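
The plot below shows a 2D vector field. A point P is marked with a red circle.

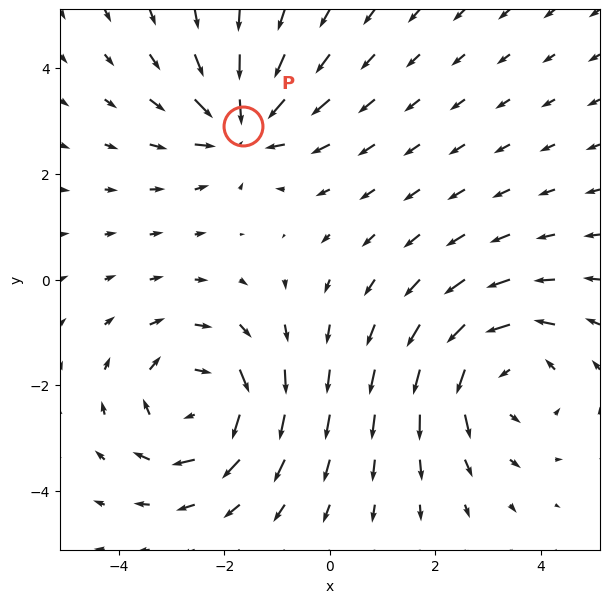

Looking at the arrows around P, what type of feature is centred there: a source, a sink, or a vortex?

sink

At P (-1.6, 2.9) the arrows converge inward. Divergence about -5, curl ≈0 — negative divergence with near-zero curl is a sink.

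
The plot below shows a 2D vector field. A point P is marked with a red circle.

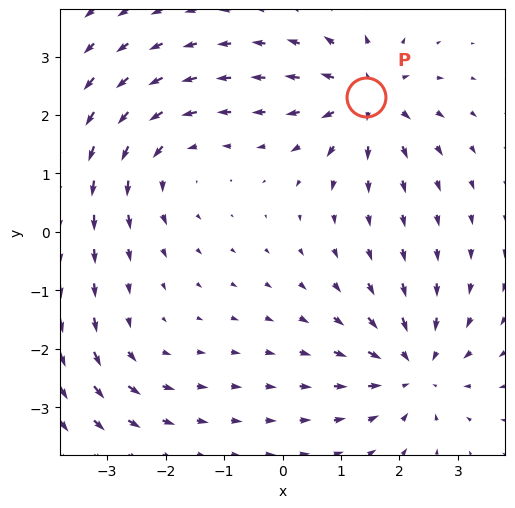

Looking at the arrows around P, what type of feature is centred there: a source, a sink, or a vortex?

At P (1.4, 2.3) the arrows spread outward. Divergence about +6, curl ≈0 — positive divergence with near-zero curl is a source.

source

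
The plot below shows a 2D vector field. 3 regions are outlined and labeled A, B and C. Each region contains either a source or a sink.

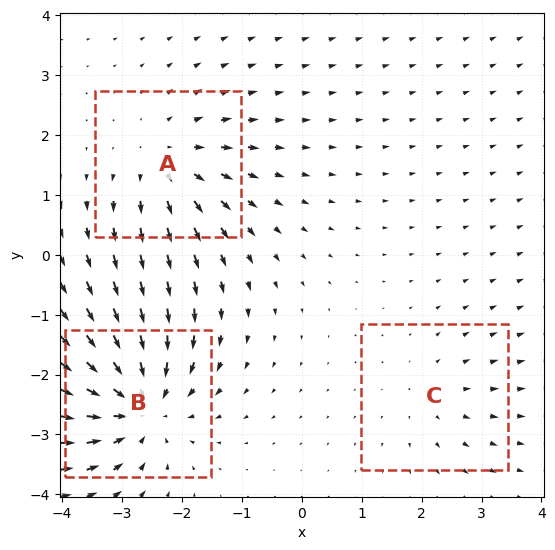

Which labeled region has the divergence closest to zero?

C

Divergence at each region's feature centre — A: about +3, B: about -5, C: about +2. Region C is closest to zero.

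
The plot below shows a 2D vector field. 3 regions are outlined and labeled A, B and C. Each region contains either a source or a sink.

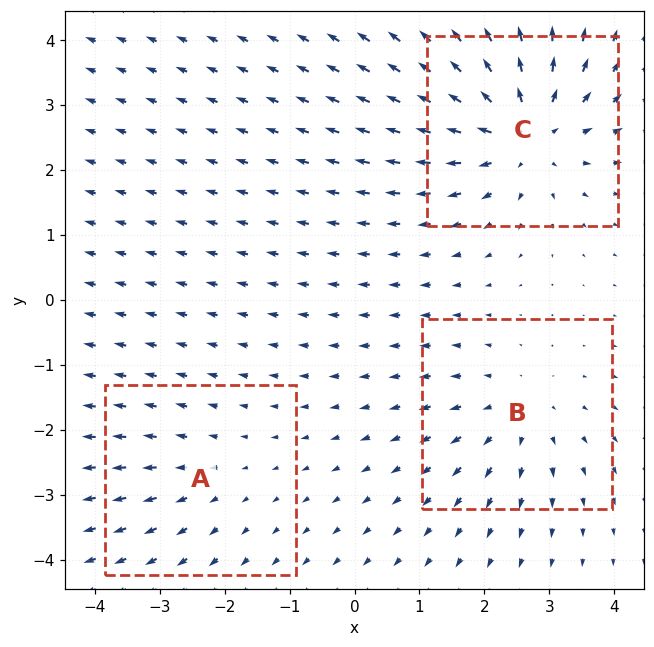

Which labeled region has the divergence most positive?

C

Divergence at each region's feature centre — A: about +2, B: about +3, C: about +5. Region C is most positive.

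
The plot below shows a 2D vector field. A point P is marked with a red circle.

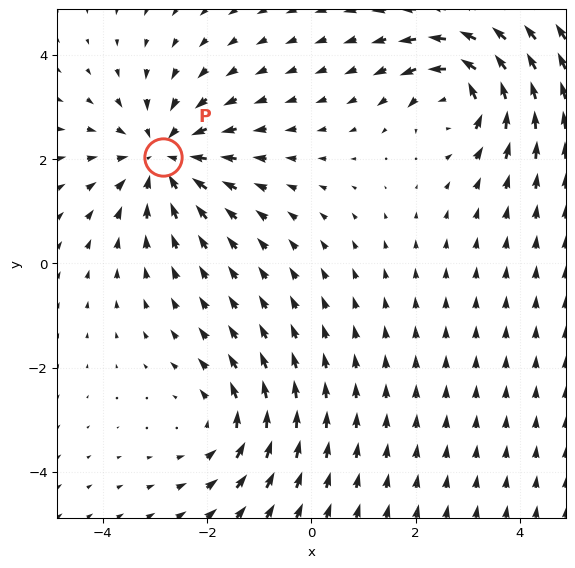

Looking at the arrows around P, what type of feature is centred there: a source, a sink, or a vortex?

sink

At P (-2.8, 2.0) the arrows converge inward. Divergence about -4, curl ≈0 — negative divergence with near-zero curl is a sink.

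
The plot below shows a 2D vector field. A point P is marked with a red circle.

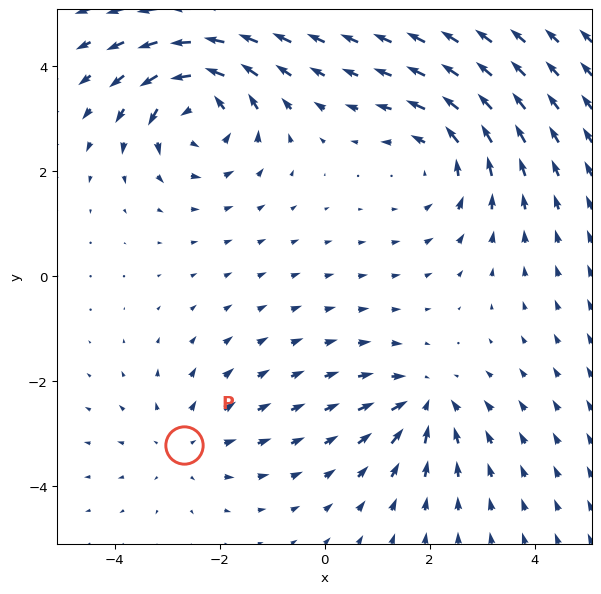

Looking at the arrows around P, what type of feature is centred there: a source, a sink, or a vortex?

At P (-2.7, -3.2) the arrows spread outward. Divergence about +2, curl ≈0 — positive divergence with near-zero curl is a source.

source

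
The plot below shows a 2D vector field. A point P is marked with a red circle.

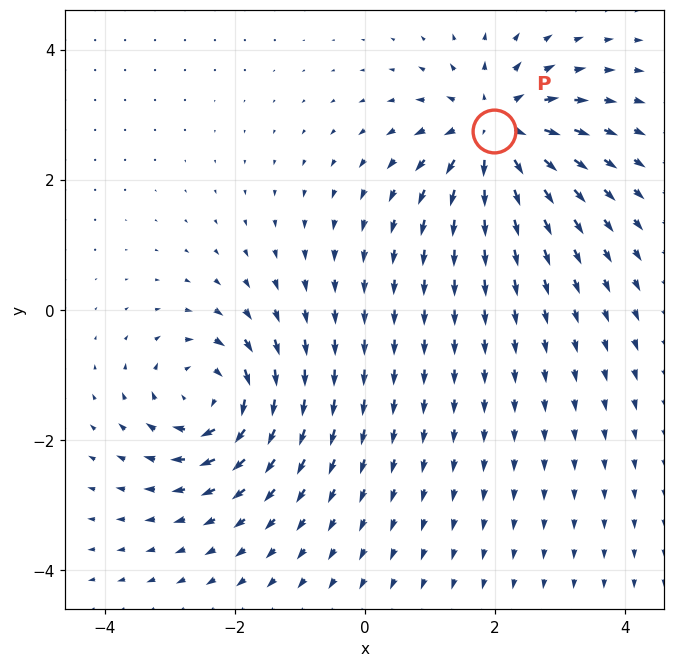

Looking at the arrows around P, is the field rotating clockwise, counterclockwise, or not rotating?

Near P at (2.0, 2.7) the arrows show no circulation. The curl there is ≈0.

not rotating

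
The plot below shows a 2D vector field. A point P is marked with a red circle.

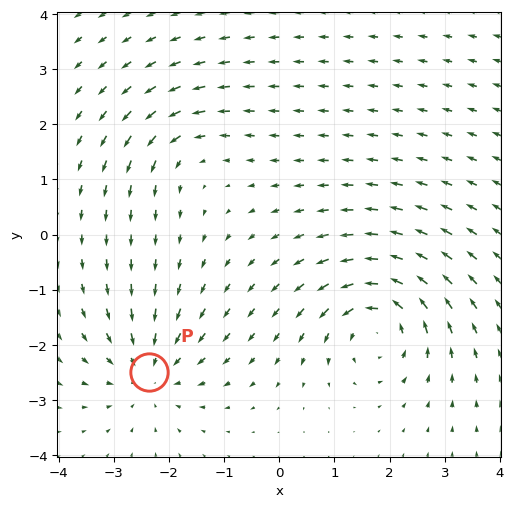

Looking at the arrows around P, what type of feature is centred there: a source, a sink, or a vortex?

sink

At P (-2.4, -2.5) the arrows converge inward. Divergence about -4, curl ≈0 — negative divergence with near-zero curl is a sink.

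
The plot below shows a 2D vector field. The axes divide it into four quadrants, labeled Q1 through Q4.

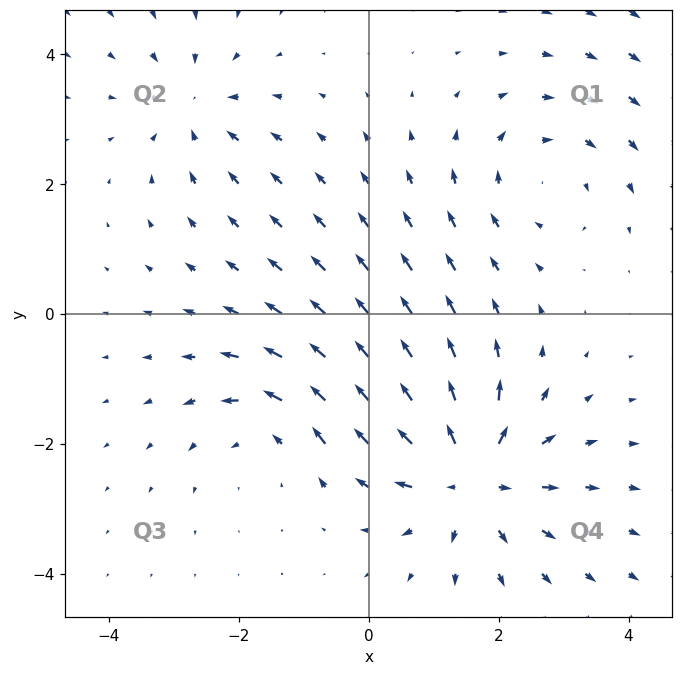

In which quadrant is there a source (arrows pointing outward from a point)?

Q4

The source sits at approximately (1.6, -2.5), which lies in quadrant Q4. The divergence there is about +5, positive as expected for a source.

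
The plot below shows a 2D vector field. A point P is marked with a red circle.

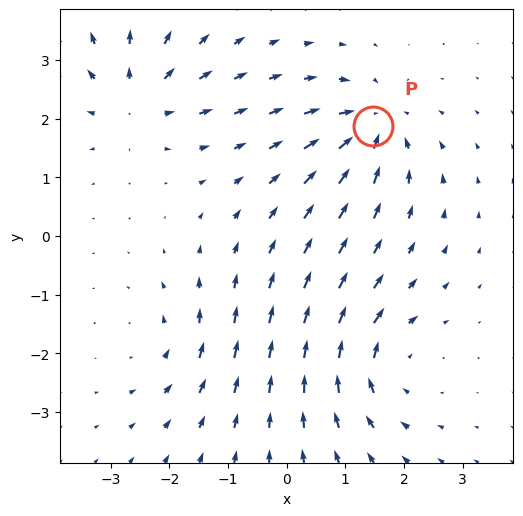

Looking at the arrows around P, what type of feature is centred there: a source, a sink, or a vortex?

At P (1.5, 1.9) the arrows converge inward. Divergence about -7, curl ≈0 — negative divergence with near-zero curl is a sink.

sink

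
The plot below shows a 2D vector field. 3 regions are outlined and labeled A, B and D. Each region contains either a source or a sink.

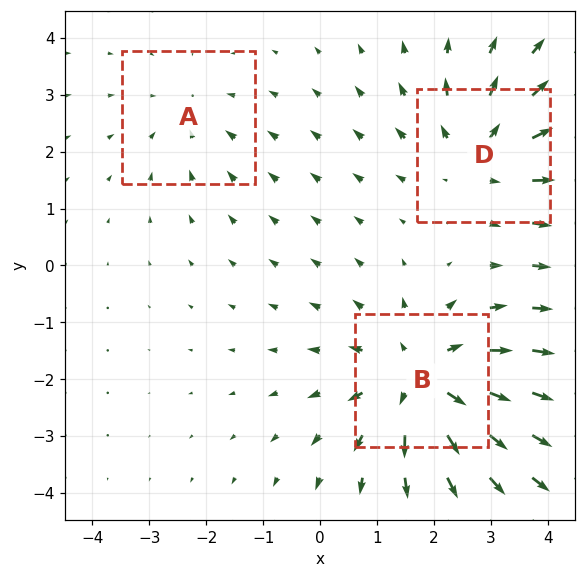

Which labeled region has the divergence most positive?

B

Divergence at each region's feature centre — A: about -2, B: about +4, D: about +3. Region B is most positive.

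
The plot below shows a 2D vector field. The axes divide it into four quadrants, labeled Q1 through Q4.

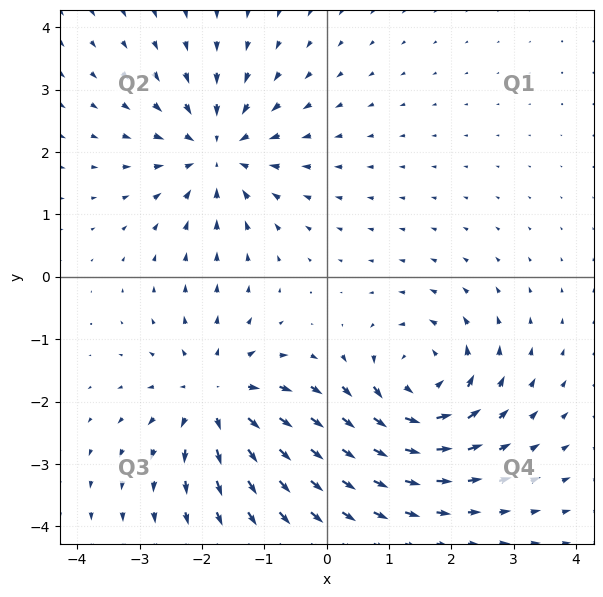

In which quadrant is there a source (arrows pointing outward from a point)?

The source sits at approximately (-1.8, -1.9), which lies in quadrant Q3. The divergence there is about +5, positive as expected for a source.

Q3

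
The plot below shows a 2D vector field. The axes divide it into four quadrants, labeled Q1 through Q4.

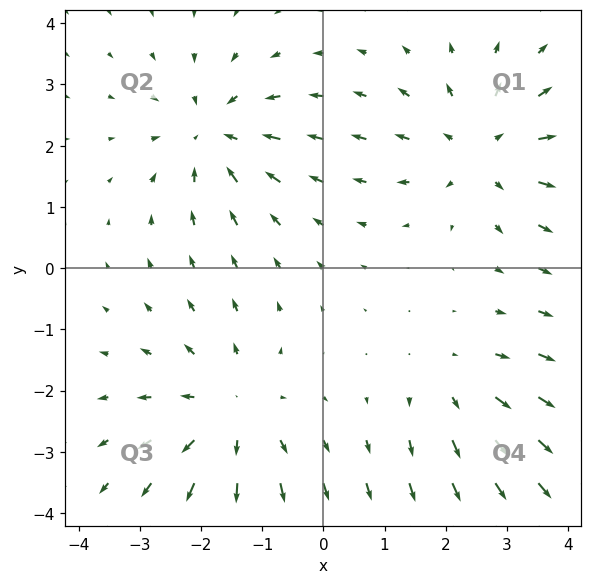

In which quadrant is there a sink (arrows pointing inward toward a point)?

Q2

The sink sits at approximately (-1.8, 2.2), which lies in quadrant Q2. The divergence there is about -4, negative as expected for a sink.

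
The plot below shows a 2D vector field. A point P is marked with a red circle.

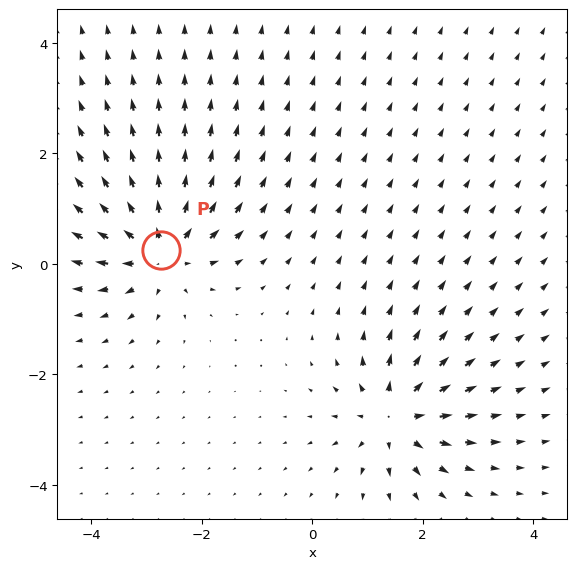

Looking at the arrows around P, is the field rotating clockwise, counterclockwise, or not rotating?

Near P at (-2.7, 0.3) the arrows show no circulation. The curl there is ≈0.

not rotating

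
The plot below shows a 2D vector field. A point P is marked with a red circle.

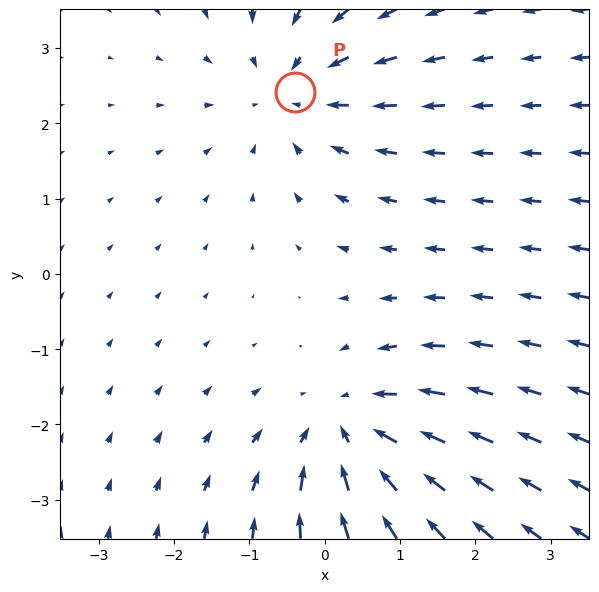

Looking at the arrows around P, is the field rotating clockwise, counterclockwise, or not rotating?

not rotating

Near P at (-0.4, 2.4) the arrows show no circulation. The curl there is ≈0.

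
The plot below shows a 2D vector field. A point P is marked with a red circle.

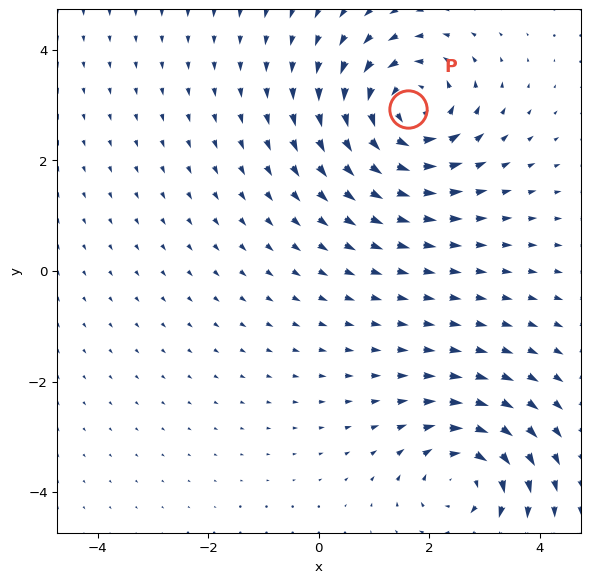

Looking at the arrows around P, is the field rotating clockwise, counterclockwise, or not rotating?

counterclockwise

Near P at (1.6, 2.9) the arrows circulate counterclockwise. The curl (z-component) there is about +5; positive curl means counterclockwise rotation.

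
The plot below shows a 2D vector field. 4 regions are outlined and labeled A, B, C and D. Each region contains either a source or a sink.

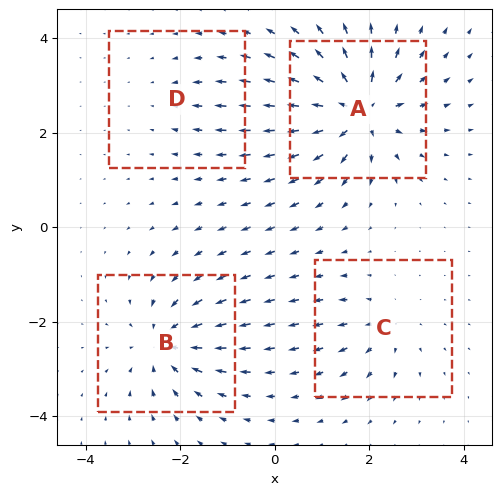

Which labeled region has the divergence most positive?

Divergence at each region's feature centre — A: about +8, B: about -6, C: about +4, D: about -2. Region A is most positive.

A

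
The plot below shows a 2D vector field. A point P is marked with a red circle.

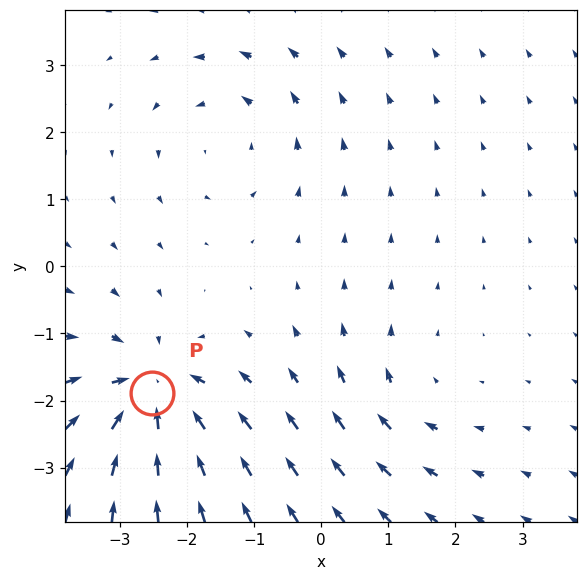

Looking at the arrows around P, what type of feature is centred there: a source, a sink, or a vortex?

At P (-2.5, -1.9) the arrows converge inward. Divergence about -6, curl ≈0 — negative divergence with near-zero curl is a sink.

sink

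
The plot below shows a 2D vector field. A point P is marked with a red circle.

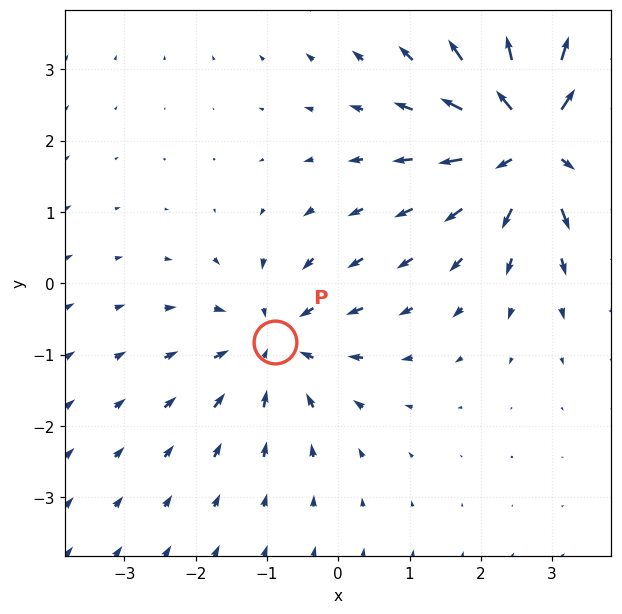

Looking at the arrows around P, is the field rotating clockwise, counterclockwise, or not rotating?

not rotating

Near P at (-0.9, -0.8) the arrows show no circulation. The curl there is ≈0.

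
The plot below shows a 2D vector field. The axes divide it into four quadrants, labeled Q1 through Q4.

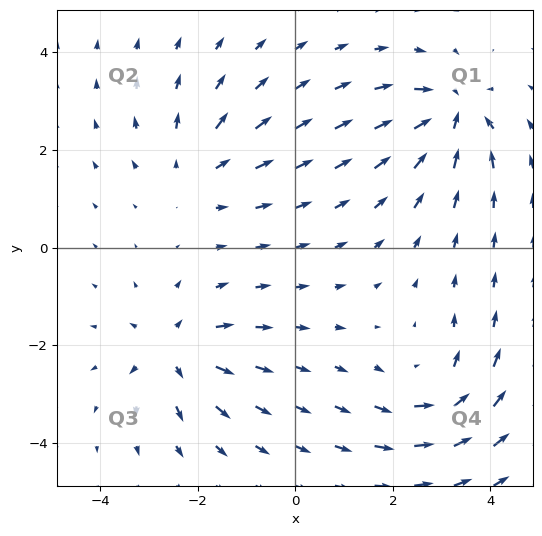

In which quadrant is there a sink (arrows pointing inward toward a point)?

The sink sits at approximately (3.2, 2.7), which lies in quadrant Q1. The divergence there is about -7, negative as expected for a sink.

Q1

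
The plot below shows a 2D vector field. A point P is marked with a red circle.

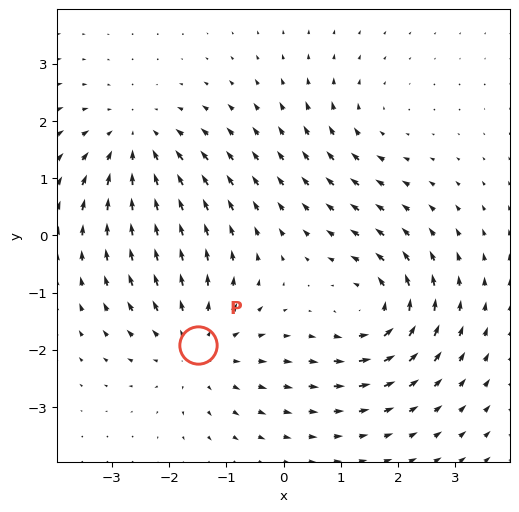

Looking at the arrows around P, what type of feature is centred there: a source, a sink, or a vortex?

source

At P (-1.5, -1.9) the arrows spread outward. Divergence about +4, curl ≈0 — positive divergence with near-zero curl is a source.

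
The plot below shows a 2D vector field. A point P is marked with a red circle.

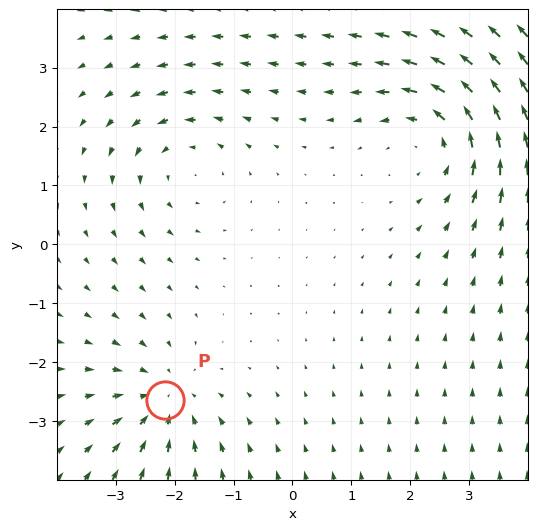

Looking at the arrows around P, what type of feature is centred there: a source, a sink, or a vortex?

At P (-2.2, -2.6) the arrows converge inward. Divergence about -3, curl ≈0 — negative divergence with near-zero curl is a sink.

sink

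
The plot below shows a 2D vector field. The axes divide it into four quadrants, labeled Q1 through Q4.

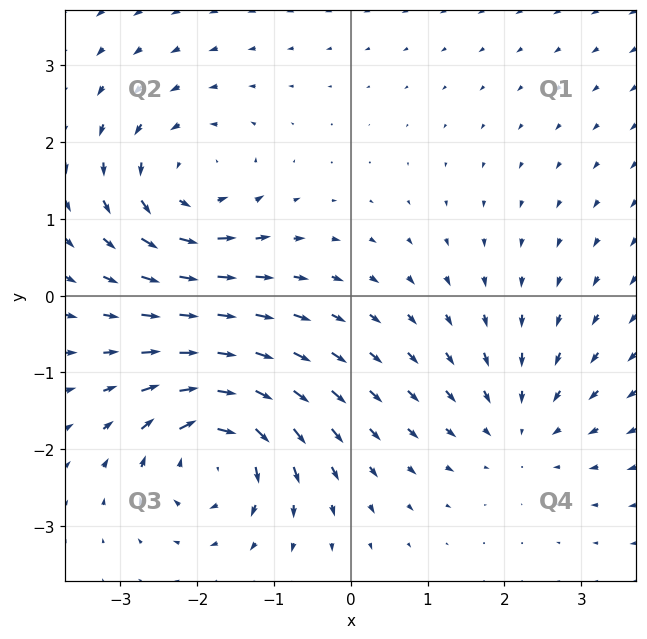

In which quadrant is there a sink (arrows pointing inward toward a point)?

Q4

The sink sits at approximately (2.2, -1.7), which lies in quadrant Q4. The divergence there is about -3, negative as expected for a sink.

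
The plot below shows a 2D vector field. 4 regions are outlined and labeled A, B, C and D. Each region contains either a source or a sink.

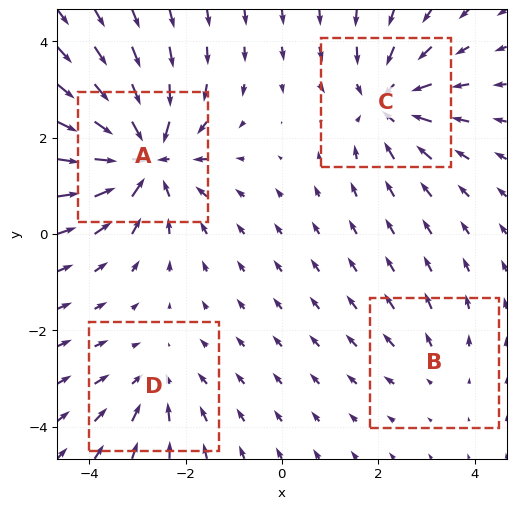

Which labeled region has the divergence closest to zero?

Divergence at each region's feature centre — A: about -7, B: about +2, C: about -5, D: about -3. Region B is closest to zero.

B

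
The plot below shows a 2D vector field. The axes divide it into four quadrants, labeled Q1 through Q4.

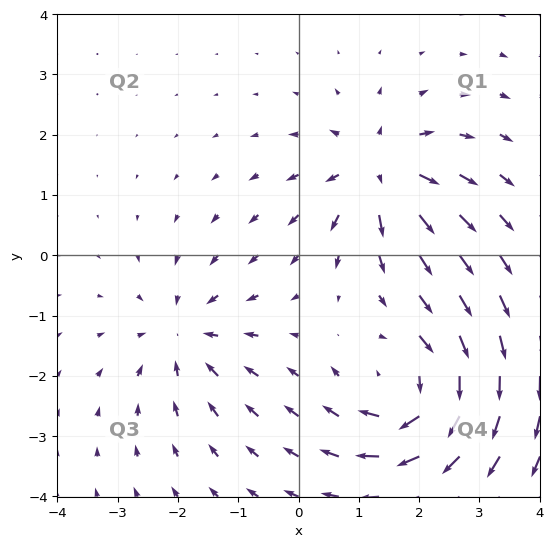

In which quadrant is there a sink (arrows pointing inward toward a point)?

Q3

The sink sits at approximately (-1.9, -1.3), which lies in quadrant Q3. The divergence there is about -4, negative as expected for a sink.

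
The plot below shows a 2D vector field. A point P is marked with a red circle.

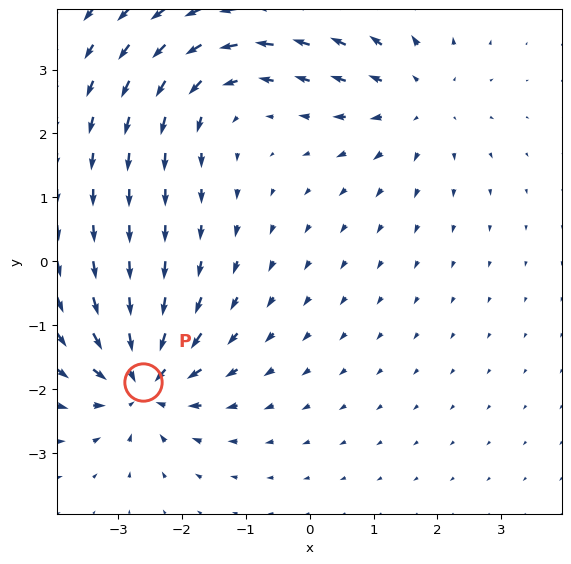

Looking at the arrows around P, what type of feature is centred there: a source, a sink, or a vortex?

sink

At P (-2.6, -1.9) the arrows converge inward. Divergence about -5, curl ≈0 — negative divergence with near-zero curl is a sink.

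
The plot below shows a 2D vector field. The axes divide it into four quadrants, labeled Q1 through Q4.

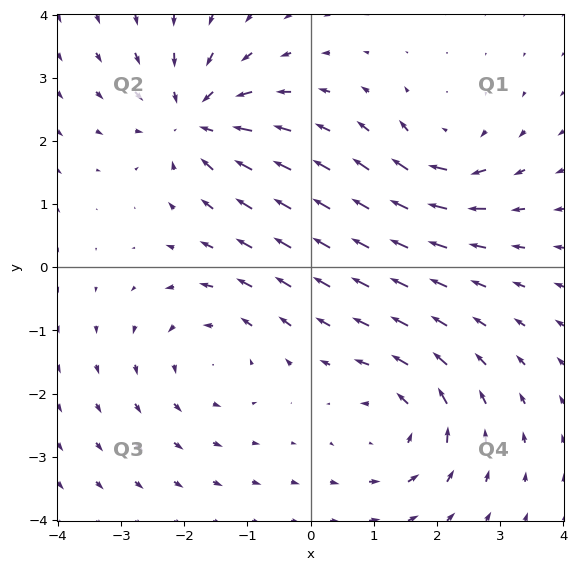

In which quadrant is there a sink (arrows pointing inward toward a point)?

The sink sits at approximately (-1.8, 2.3), which lies in quadrant Q2. The divergence there is about -6, negative as expected for a sink.

Q2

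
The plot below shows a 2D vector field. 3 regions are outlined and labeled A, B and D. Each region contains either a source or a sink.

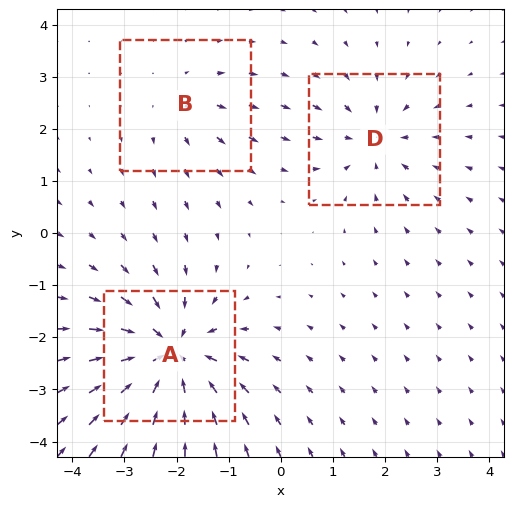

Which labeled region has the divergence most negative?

Divergence at each region's feature centre — A: about -5, B: about +2, D: about -3. Region A is most negative.

A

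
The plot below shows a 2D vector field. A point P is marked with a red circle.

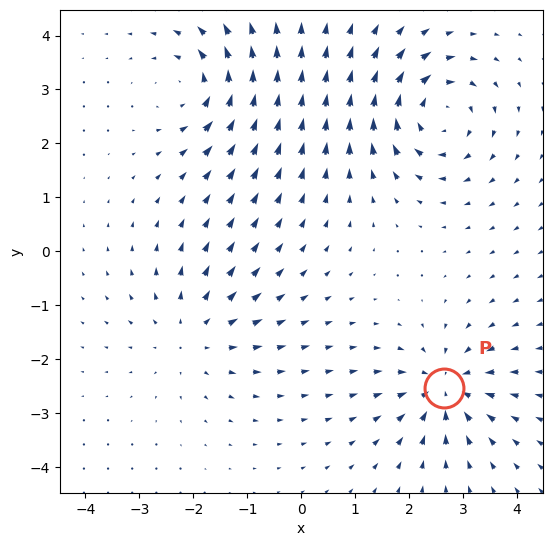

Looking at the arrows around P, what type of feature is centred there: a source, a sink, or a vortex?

sink

At P (2.7, -2.5) the arrows converge inward. Divergence about -5, curl ≈0 — negative divergence with near-zero curl is a sink.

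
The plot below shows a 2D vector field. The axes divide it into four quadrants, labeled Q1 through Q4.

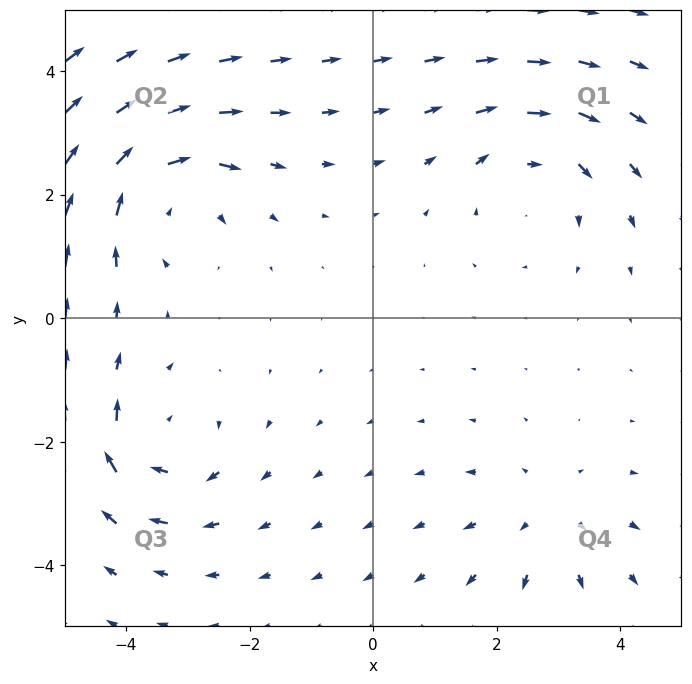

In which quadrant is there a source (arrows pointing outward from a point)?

Q4

The source sits at approximately (2.8, -3.2), which lies in quadrant Q4. The divergence there is about +3, positive as expected for a source.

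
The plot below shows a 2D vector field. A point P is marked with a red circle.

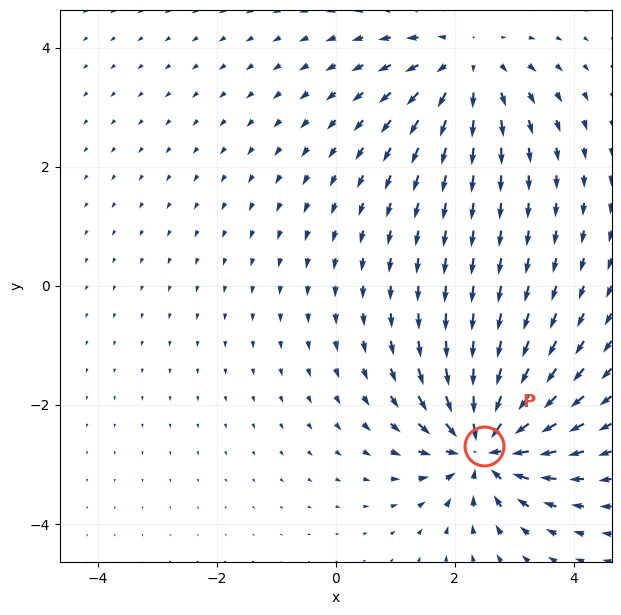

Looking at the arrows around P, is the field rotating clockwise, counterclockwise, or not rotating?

Near P at (2.5, -2.7) the arrows show no circulation. The curl there is ≈0.

not rotating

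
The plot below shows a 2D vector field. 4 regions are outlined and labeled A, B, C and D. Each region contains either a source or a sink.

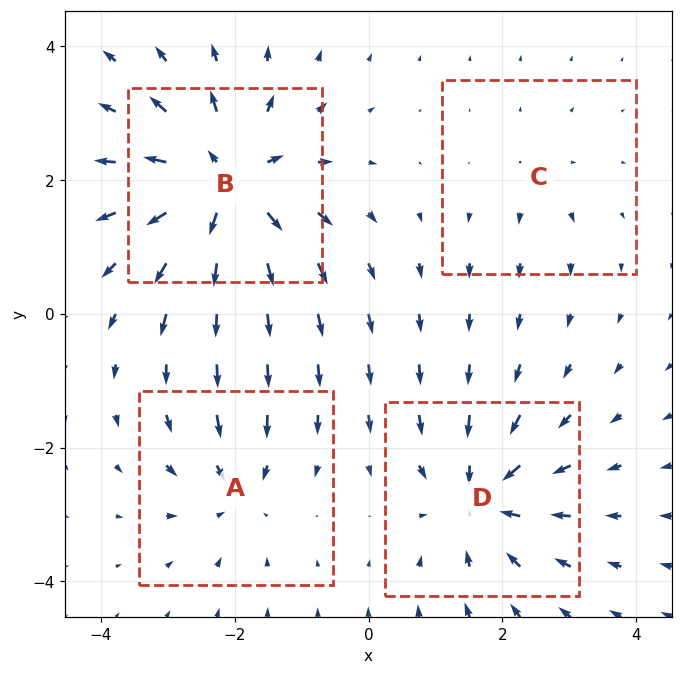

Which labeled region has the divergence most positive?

Divergence at each region's feature centre — A: about -4, B: about +7, C: about +2, D: about -5. Region B is most positive.

B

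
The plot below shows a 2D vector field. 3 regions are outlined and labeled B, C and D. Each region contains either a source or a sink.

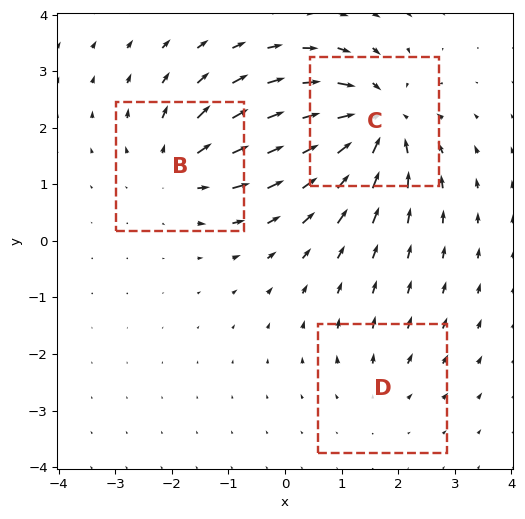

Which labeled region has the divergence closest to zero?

D

Divergence at each region's feature centre — B: about +4, C: about -6, D: about +2. Region D is closest to zero.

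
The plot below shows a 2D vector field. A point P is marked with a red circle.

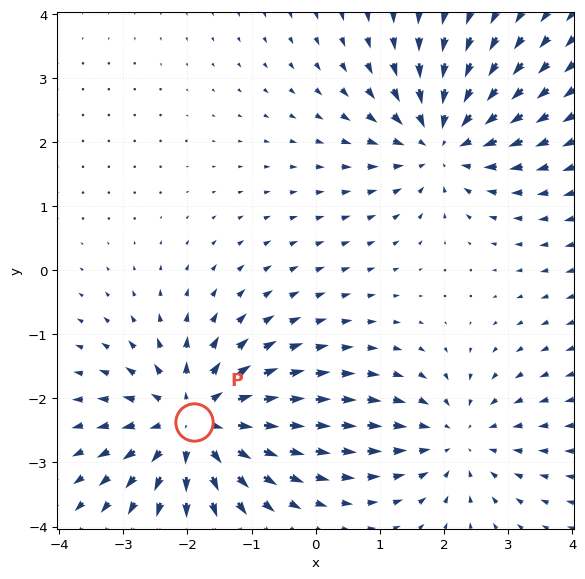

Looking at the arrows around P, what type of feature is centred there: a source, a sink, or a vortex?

source

At P (-1.9, -2.4) the arrows spread outward. Divergence about +4, curl ≈0 — positive divergence with near-zero curl is a source.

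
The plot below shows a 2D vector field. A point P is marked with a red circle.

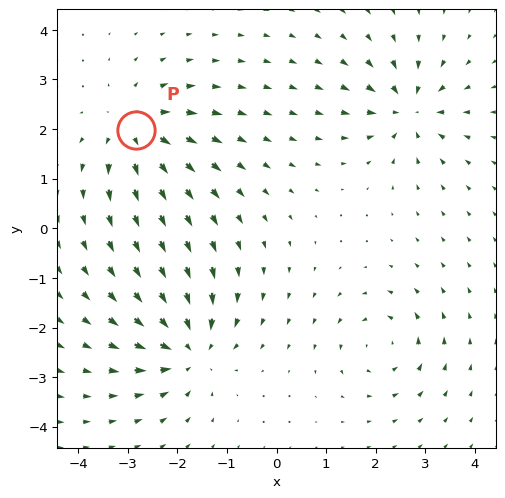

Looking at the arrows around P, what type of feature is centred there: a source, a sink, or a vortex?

source

At P (-2.8, 2.0) the arrows spread outward. Divergence about +5, curl ≈0 — positive divergence with near-zero curl is a source.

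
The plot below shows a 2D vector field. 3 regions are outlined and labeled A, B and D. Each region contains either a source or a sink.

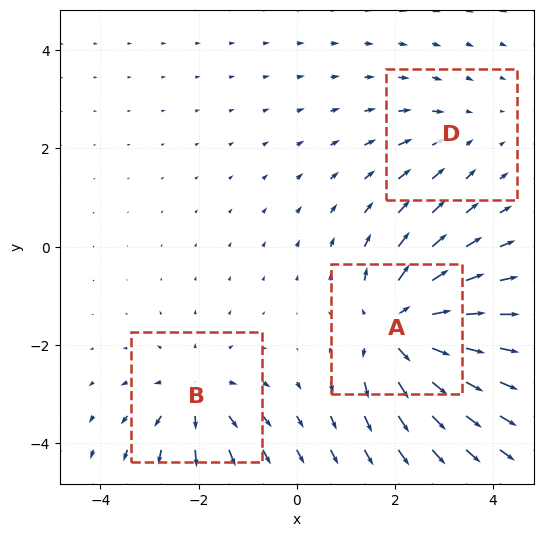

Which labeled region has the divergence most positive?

A

Divergence at each region's feature centre — A: about +5, B: about +3, D: about -2. Region A is most positive.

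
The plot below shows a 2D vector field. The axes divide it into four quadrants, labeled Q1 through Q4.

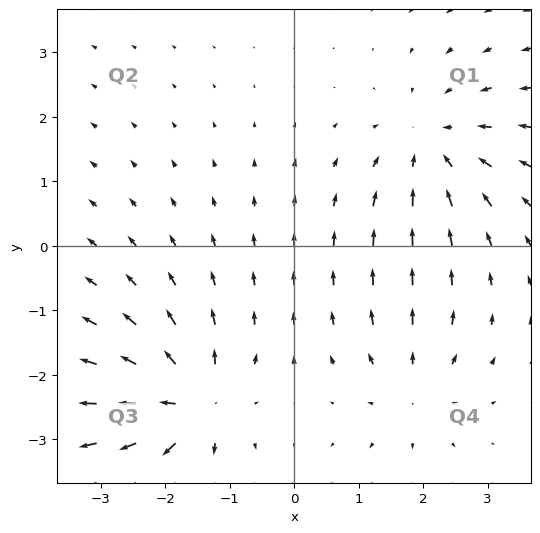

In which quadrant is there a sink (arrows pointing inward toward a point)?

The sink sits at approximately (2.2, 1.6), which lies in quadrant Q1. The divergence there is about -4, negative as expected for a sink.

Q1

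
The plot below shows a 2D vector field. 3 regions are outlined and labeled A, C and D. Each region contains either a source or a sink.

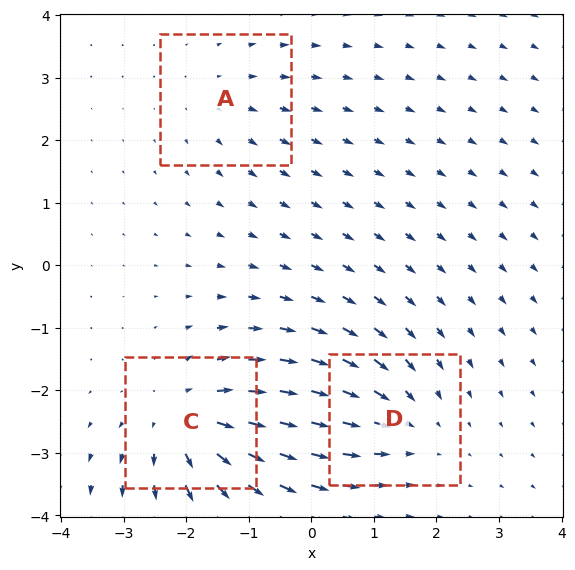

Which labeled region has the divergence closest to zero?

Divergence at each region's feature centre — A: about +2, C: about +4, D: about -3. Region A is closest to zero.

A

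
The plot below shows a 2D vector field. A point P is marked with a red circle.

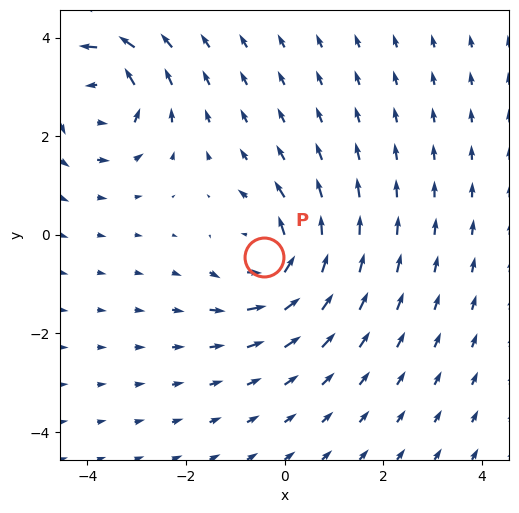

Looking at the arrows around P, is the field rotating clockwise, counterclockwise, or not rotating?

Near P at (-0.4, -0.5) the arrows circulate counterclockwise. The curl (z-component) there is about +4; positive curl means counterclockwise rotation.

counterclockwise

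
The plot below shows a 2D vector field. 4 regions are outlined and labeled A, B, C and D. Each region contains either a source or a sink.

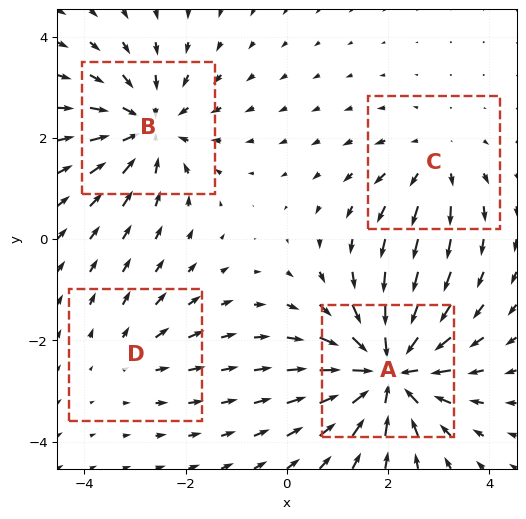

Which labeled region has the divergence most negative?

A

Divergence at each region's feature centre — A: about -7, B: about -5, C: about +3, D: about +2. Region A is most negative.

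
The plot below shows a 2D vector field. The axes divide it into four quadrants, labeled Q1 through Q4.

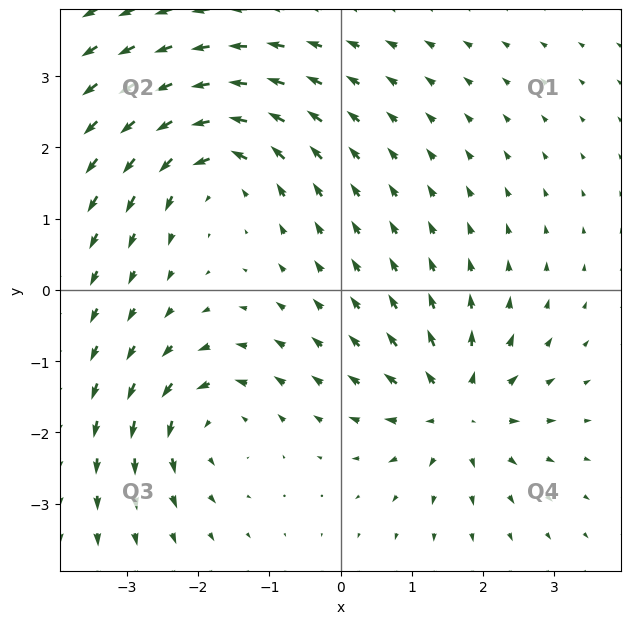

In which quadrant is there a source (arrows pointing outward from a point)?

The source sits at approximately (1.6, -1.7), which lies in quadrant Q4. The divergence there is about +4, positive as expected for a source.

Q4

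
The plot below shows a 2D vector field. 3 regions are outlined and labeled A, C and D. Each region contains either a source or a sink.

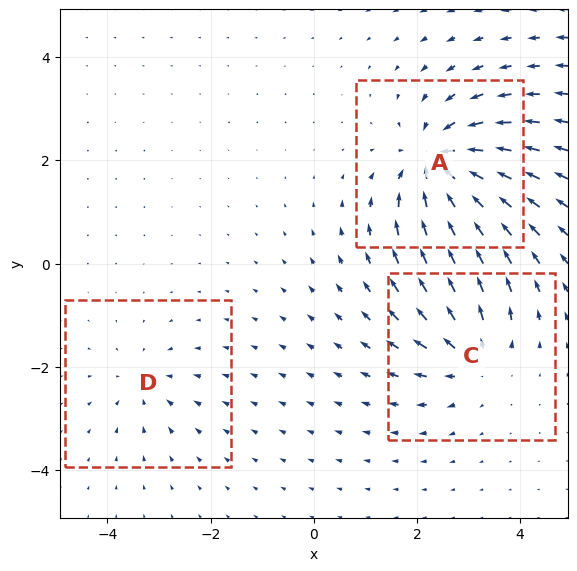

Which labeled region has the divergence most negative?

Divergence at each region's feature centre — A: about -6, C: about +4, D: about -2. Region A is most negative.

A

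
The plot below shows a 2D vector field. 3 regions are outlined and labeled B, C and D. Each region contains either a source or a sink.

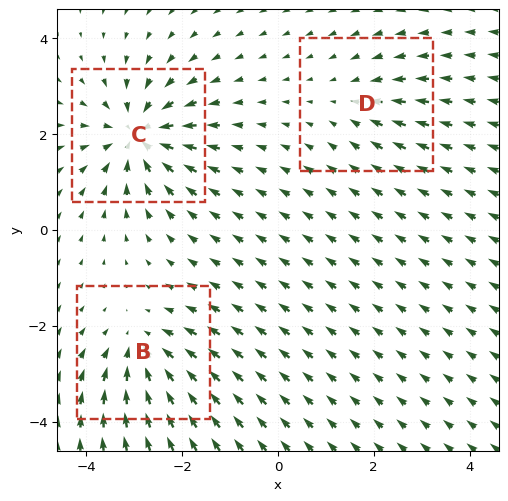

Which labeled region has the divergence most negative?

C

Divergence at each region's feature centre — B: about -4, C: about -6, D: about -2. Region C is most negative.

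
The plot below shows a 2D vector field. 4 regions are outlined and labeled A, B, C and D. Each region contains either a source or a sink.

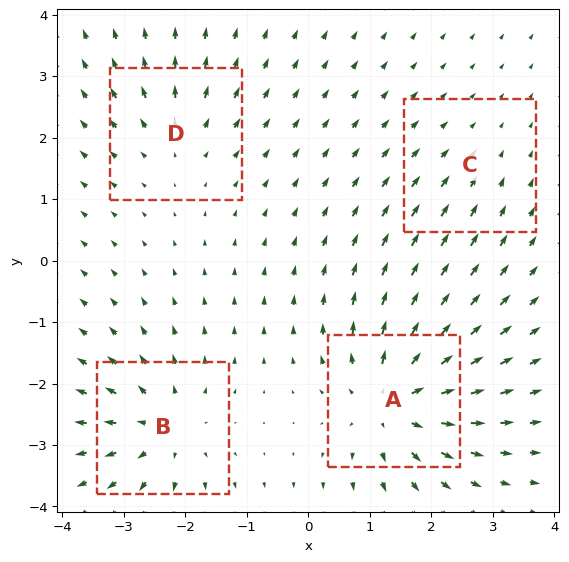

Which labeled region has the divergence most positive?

A

Divergence at each region's feature centre — A: about +7, B: about +5, C: about -2, D: about +3. Region A is most positive.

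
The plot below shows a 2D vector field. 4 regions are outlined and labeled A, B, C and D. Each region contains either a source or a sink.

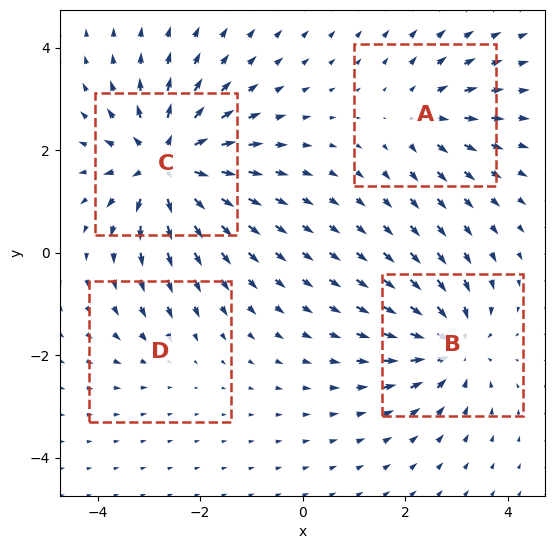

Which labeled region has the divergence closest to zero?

D

Divergence at each region's feature centre — A: about +4, B: about -5, C: about +8, D: about -2. Region D is closest to zero.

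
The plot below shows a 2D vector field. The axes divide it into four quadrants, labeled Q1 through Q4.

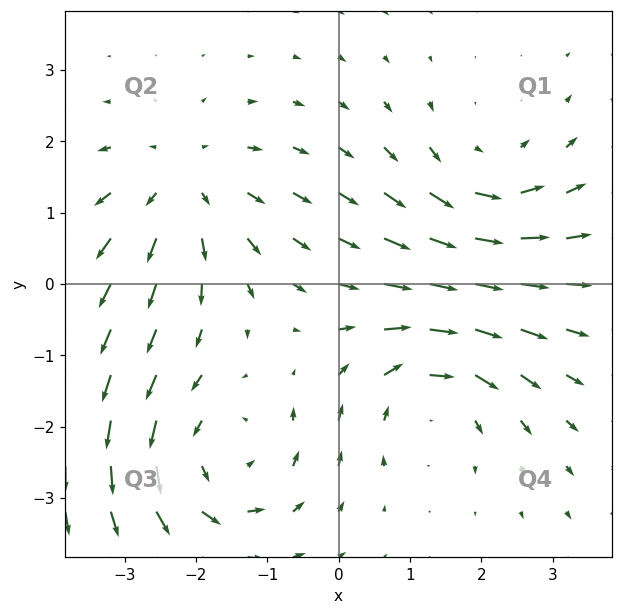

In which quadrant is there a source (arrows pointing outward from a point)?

Q2

The source sits at approximately (-2.2, 1.4), which lies in quadrant Q2. The divergence there is about +3, positive as expected for a source.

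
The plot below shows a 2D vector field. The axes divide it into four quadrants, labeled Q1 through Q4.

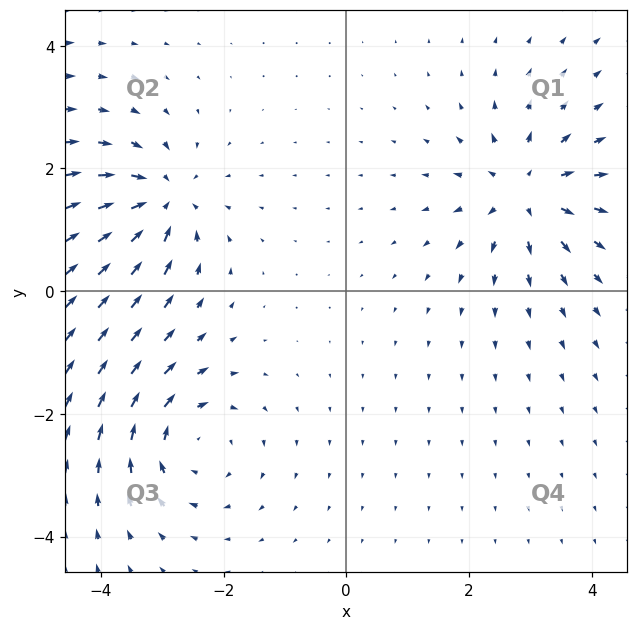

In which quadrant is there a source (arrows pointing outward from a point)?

Q1

The source sits at approximately (2.9, 1.6), which lies in quadrant Q1. The divergence there is about +5, positive as expected for a source.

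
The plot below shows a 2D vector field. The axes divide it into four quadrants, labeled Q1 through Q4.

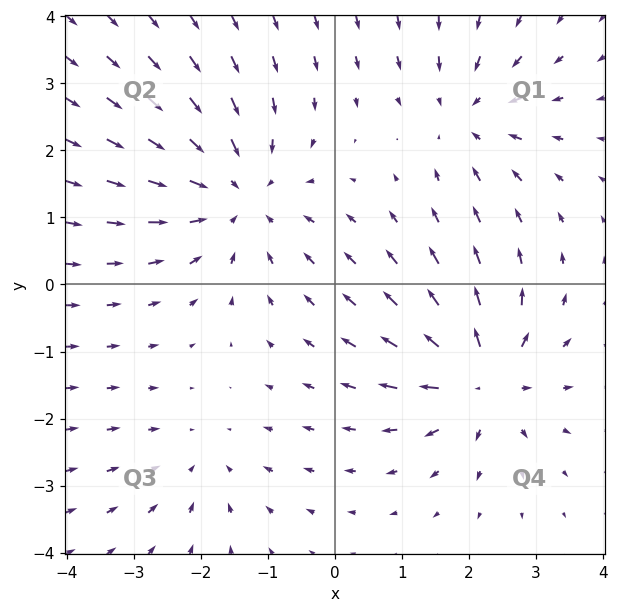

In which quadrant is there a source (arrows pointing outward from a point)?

The source sits at approximately (2.2, -1.4), which lies in quadrant Q4. The divergence there is about +6, positive as expected for a source.

Q4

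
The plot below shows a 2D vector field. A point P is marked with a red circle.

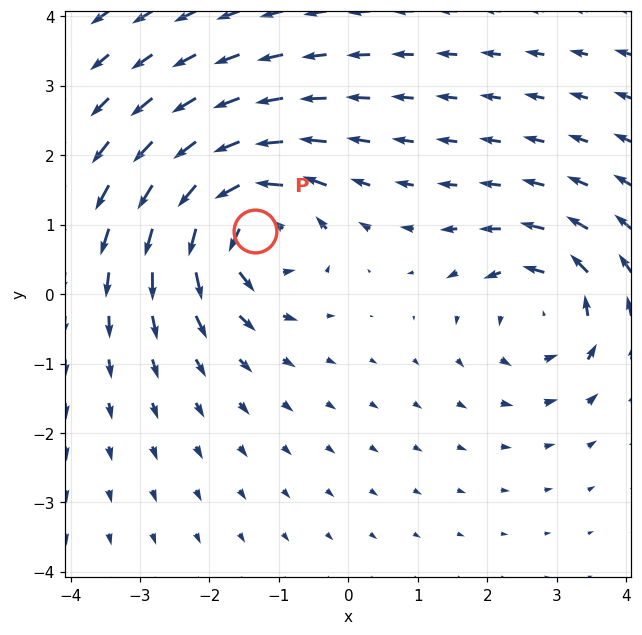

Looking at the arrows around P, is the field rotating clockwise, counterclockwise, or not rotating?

counterclockwise

Near P at (-1.3, 0.9) the arrows circulate counterclockwise. The curl (z-component) there is about +7; positive curl means counterclockwise rotation.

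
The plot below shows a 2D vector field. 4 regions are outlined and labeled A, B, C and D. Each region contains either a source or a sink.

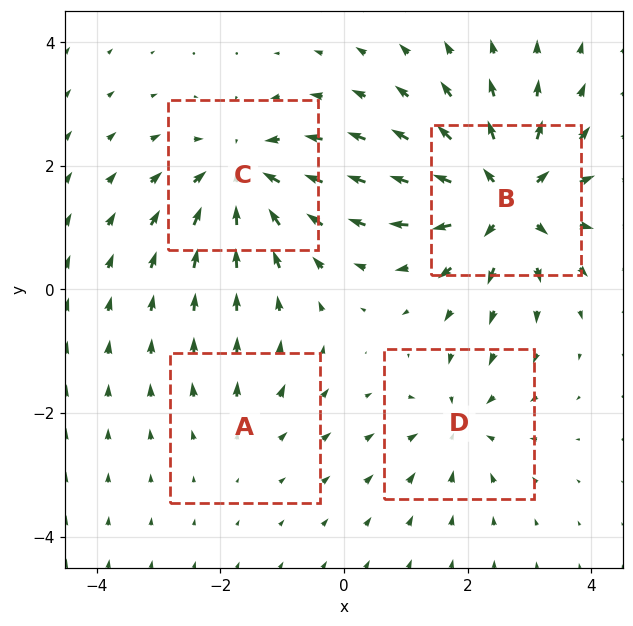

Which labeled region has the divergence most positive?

Divergence at each region's feature centre — A: about +2, B: about +8, C: about -6, D: about -4. Region B is most positive.

B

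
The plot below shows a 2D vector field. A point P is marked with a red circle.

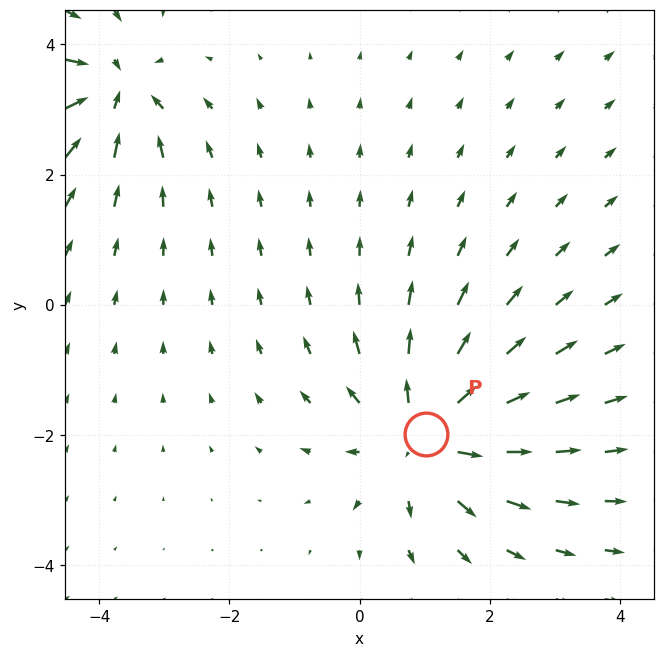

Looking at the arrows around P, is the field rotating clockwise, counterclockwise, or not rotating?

not rotating

Near P at (1.0, -2.0) the arrows show no circulation. The curl there is ≈0.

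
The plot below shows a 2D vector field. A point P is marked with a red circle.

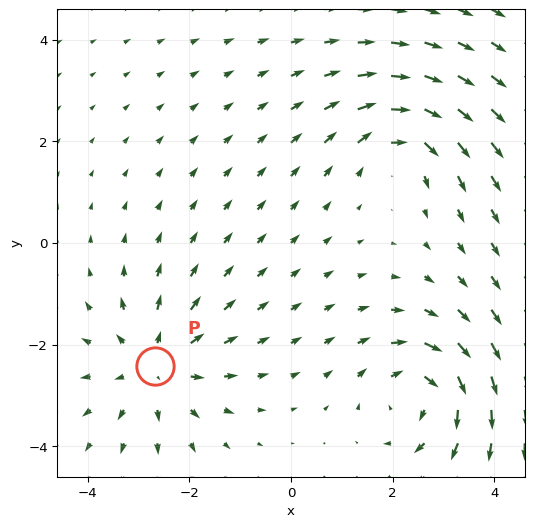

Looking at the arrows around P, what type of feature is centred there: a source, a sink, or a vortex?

At P (-2.7, -2.4) the arrows spread outward. Divergence about +4, curl ≈0 — positive divergence with near-zero curl is a source.

source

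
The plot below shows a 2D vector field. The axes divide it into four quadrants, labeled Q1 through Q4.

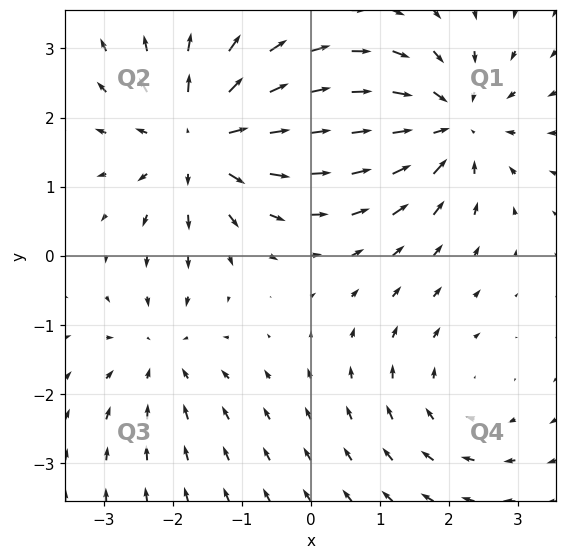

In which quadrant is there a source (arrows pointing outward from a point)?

The source sits at approximately (-1.6, 1.7), which lies in quadrant Q2. The divergence there is about +5, positive as expected for a source.

Q2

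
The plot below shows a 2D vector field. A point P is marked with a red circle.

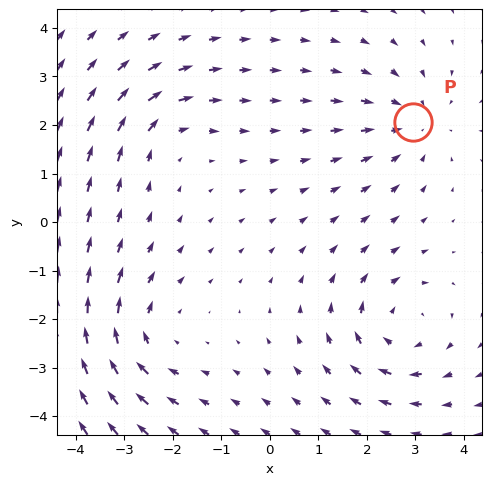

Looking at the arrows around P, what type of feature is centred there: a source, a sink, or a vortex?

At P (3.0, 2.1) the arrows converge inward. Divergence about -3, curl ≈0 — negative divergence with near-zero curl is a sink.

sink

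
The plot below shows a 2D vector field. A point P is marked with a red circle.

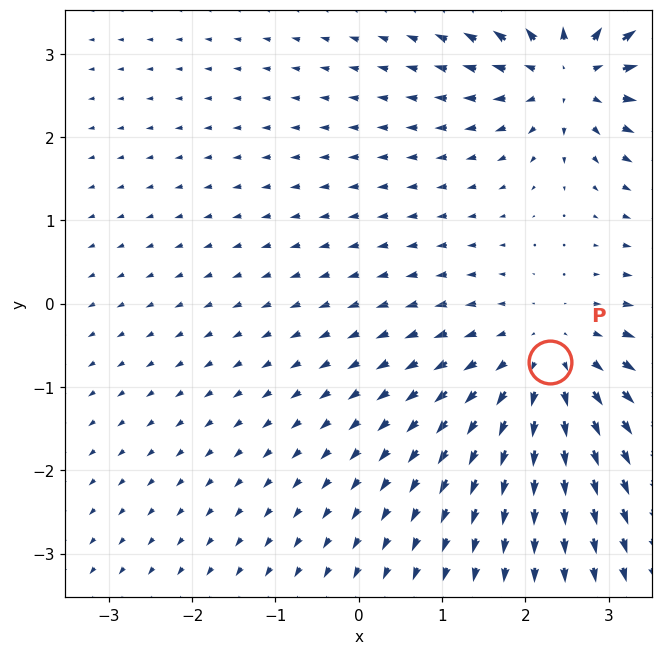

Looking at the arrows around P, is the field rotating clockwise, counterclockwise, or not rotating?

not rotating

Near P at (2.3, -0.7) the arrows show no circulation. The curl there is ≈0.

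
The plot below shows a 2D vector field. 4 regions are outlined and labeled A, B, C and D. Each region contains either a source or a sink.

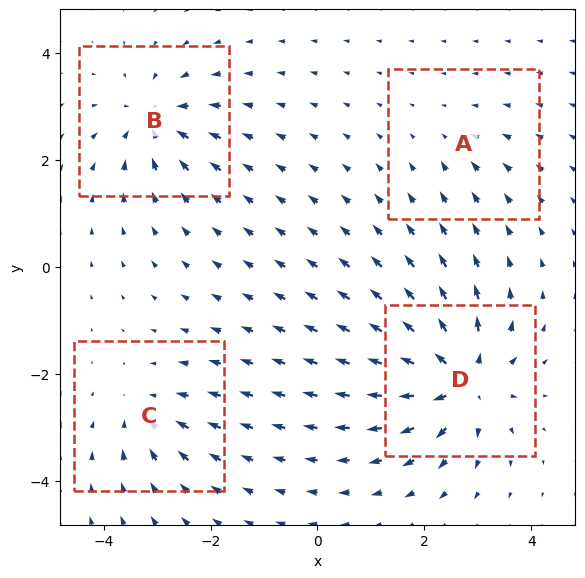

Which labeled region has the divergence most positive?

Divergence at each region's feature centre — A: about -2, B: about -6, C: about -4, D: about +8. Region D is most positive.

D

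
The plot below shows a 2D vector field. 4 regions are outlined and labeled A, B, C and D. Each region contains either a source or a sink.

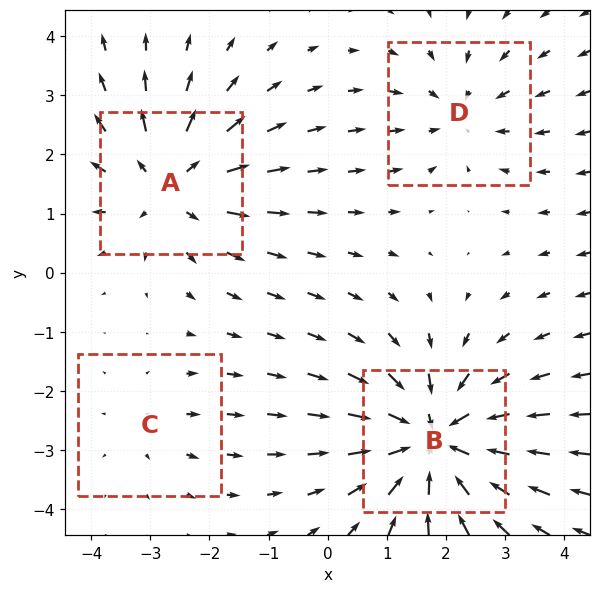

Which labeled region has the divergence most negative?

Divergence at each region's feature centre — A: about +4, B: about -6, C: about +2, D: about -3. Region B is most negative.

B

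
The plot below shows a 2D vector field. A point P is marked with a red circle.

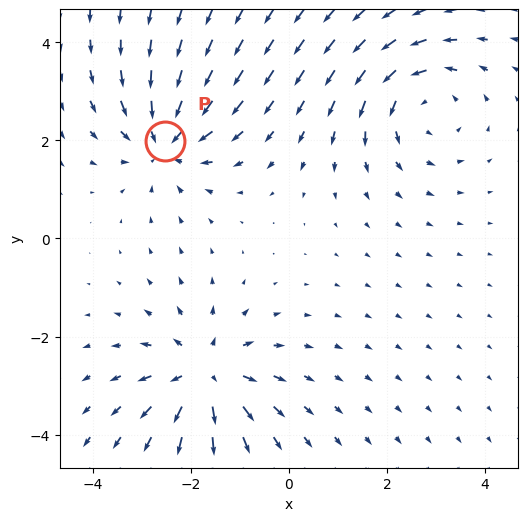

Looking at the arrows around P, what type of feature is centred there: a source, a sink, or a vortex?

At P (-2.5, 2.0) the arrows converge inward. Divergence about -5, curl ≈0 — negative divergence with near-zero curl is a sink.

sink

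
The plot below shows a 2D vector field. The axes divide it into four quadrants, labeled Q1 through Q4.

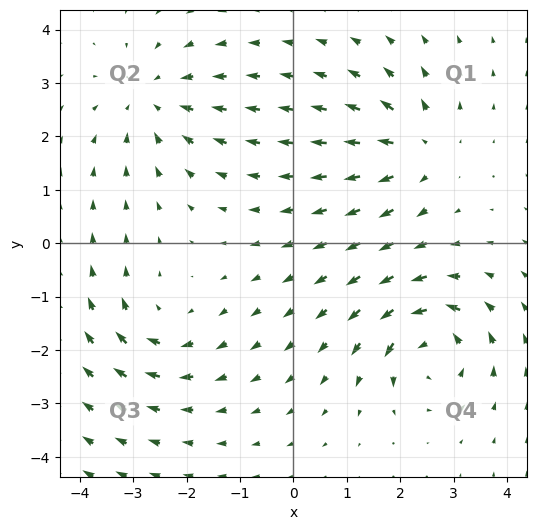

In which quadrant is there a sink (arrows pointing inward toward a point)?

Q2

The sink sits at approximately (-2.6, 2.7), which lies in quadrant Q2. The divergence there is about -4, negative as expected for a sink.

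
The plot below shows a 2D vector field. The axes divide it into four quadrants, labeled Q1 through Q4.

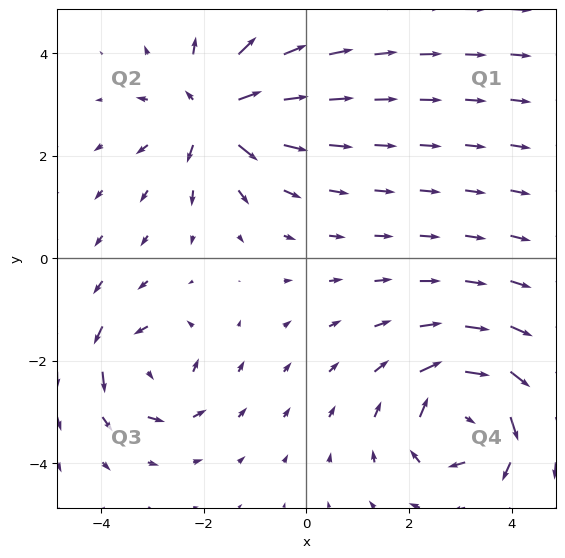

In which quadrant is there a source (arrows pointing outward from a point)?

The source sits at approximately (-1.8, 2.8), which lies in quadrant Q2. The divergence there is about +5, positive as expected for a source.

Q2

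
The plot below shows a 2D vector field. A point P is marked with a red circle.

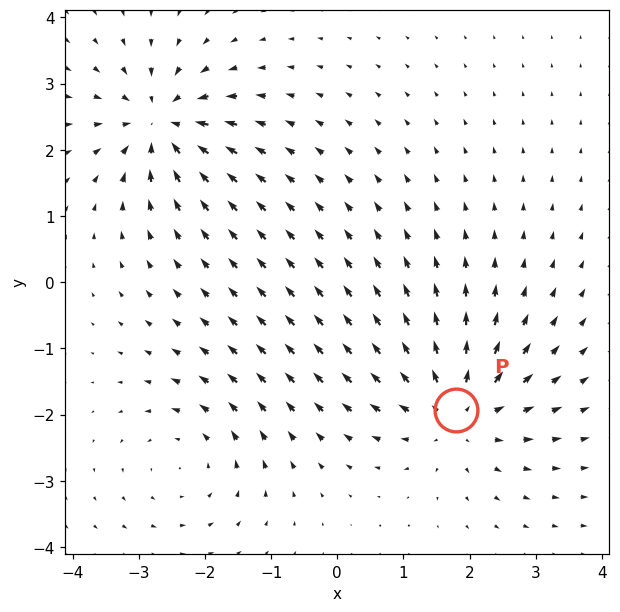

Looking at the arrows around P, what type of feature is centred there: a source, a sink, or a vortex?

At P (1.8, -1.9) the arrows spread outward. Divergence about +4, curl ≈0 — positive divergence with near-zero curl is a source.

source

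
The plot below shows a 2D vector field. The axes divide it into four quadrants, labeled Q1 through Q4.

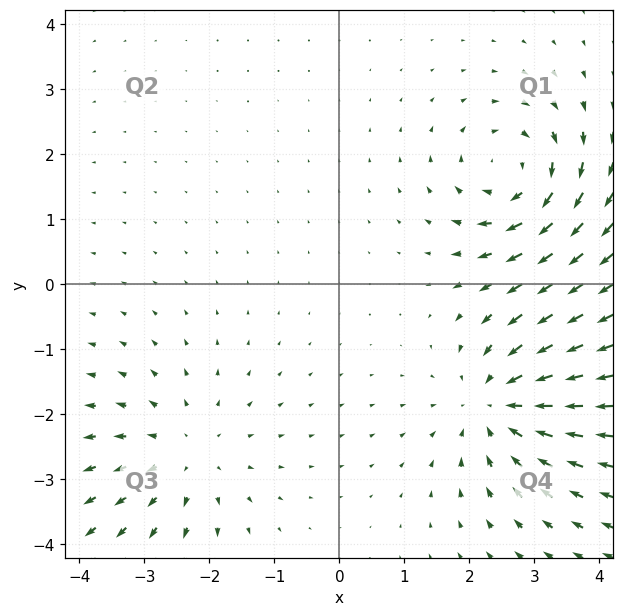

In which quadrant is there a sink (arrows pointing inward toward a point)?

Q4

The sink sits at approximately (2.5, -1.8), which lies in quadrant Q4. The divergence there is about -4, negative as expected for a sink.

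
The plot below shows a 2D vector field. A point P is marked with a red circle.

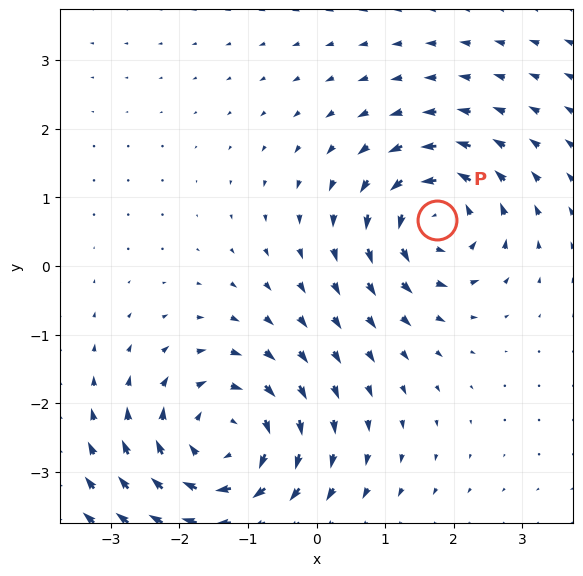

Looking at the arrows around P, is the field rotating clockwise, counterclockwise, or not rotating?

Near P at (1.8, 0.7) the arrows circulate counterclockwise. The curl (z-component) there is about +4; positive curl means counterclockwise rotation.

counterclockwise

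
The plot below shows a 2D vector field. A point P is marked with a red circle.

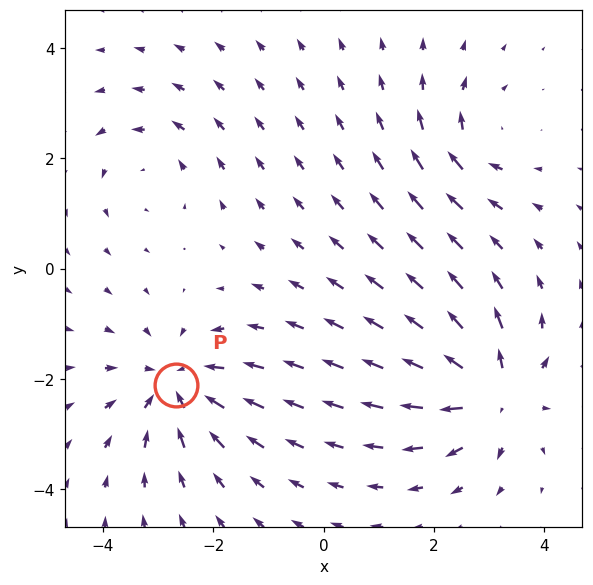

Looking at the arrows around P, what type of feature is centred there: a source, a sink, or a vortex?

At P (-2.7, -2.1) the arrows converge inward. Divergence about -5, curl ≈0 — negative divergence with near-zero curl is a sink.

sink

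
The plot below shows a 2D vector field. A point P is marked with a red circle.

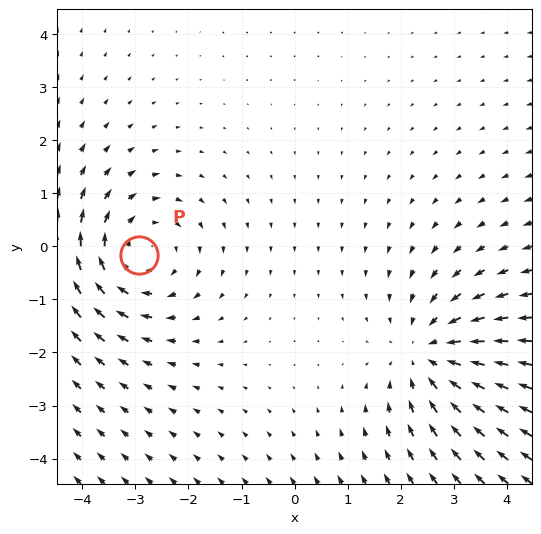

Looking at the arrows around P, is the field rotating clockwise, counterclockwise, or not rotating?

clockwise

Near P at (-2.9, -0.2) the arrows circulate clockwise. The curl (z-component) there is about -3; negative curl means clockwise rotation.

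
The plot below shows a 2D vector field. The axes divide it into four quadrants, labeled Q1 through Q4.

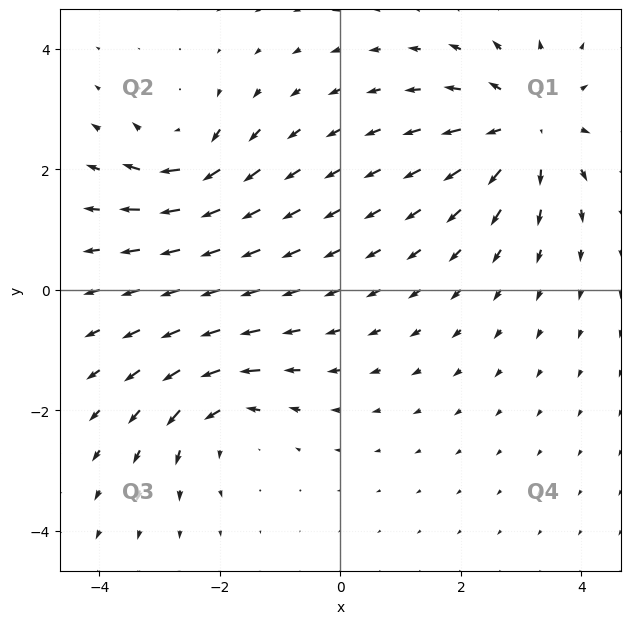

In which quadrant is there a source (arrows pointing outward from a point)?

The source sits at approximately (3.1, 2.7), which lies in quadrant Q1. The divergence there is about +5, positive as expected for a source.

Q1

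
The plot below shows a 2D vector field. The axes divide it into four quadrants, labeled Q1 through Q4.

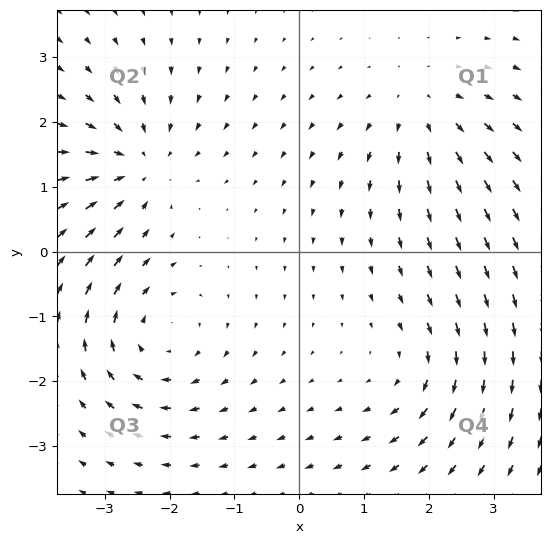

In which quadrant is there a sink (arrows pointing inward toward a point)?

Q2

The sink sits at approximately (-2.5, 1.3), which lies in quadrant Q2. The divergence there is about -4, negative as expected for a sink.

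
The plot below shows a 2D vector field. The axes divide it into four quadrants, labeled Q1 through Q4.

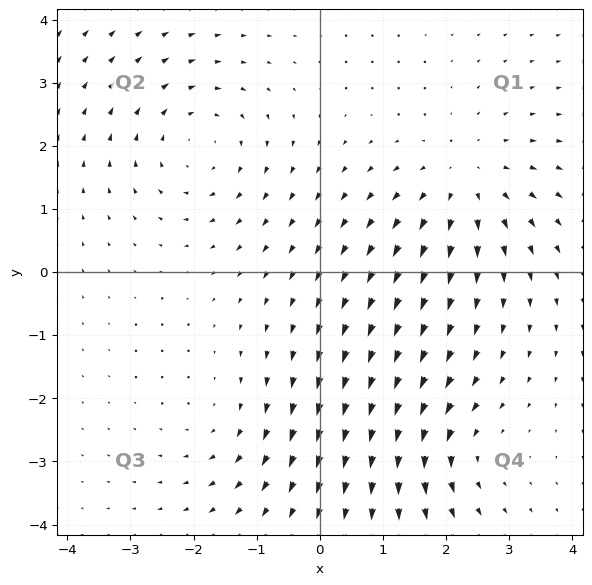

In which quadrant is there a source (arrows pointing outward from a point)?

The source sits at approximately (2.3, 1.4), which lies in quadrant Q1. The divergence there is about +4, positive as expected for a source.

Q1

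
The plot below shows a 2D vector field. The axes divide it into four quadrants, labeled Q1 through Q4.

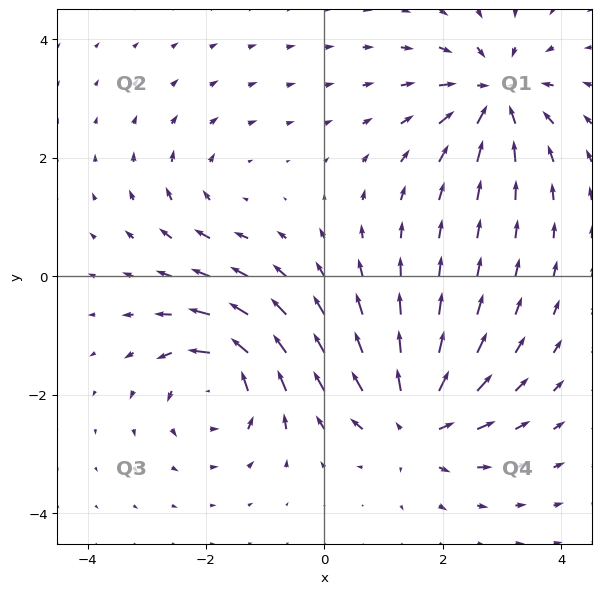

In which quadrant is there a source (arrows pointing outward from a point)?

The source sits at approximately (1.5, -2.5), which lies in quadrant Q4. The divergence there is about +7, positive as expected for a source.

Q4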